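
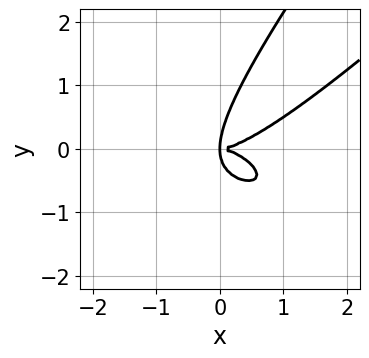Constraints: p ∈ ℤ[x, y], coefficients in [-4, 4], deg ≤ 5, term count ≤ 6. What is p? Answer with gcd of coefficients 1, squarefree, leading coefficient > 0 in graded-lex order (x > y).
First, the degree is 4 — a generic line meets the curve in up to 4 points.
Finally, solving for integer coefficients yields p as stated.

x^4 - 3*x*y^3 + 2*y^4 - 3*x*y^2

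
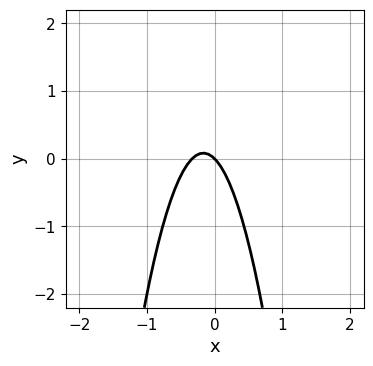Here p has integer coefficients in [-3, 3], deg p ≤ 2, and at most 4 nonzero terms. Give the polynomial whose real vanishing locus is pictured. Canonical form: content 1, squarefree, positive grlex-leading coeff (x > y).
3*x^2 + x + y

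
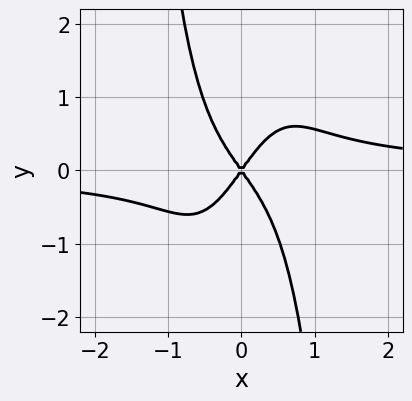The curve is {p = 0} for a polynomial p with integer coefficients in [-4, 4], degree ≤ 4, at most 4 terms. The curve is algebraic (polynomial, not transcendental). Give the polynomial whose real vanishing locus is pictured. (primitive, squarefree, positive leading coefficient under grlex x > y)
(a) deg p = 4. The shape is more complex than any degree-3 curve.
(b) Observable constraints: it crosses the x-axis at the gridline x = 0; it crosses the y-axis at the gridline y = 0.
(c) Matching integer coefficients to the picture gives p.

3*x^3*y - 2*x^2 + y^2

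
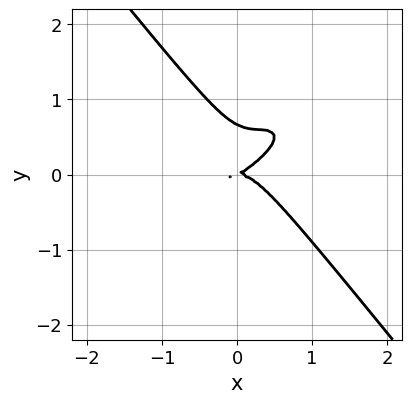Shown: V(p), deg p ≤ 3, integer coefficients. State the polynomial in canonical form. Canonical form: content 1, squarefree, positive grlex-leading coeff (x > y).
2*x^3 - 3*x^2*y + 3*y^3 + x*y - 2*y^2

1. Degree: a generic line meets the curve in up to 3 points, so deg p = 3.
2. From the visible intercepts: it meets the y-axis at y = 0 (among the integer gridlines); it meets the x-axis at x = 0 (among the integer gridlines).
3. Together with the visible shape, these determine p as stated.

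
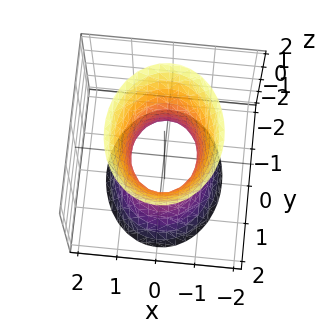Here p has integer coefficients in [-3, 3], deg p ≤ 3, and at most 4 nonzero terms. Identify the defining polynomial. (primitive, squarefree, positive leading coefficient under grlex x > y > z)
First, the degree is 2 — an hourglass — one-sheet hyperboloid; a quadric.
Next, symmetries: it's symmetric under x → −x, forcing even powers of x; the z ↦ −z reflection is a symmetry, so z appears only in even powers; the y ↦ −y reflection is a symmetry, so y appears only in even powers.
Then, from the visible intercepts: it misses every integer gridline on the z-axis; the y-axis gridline crossings are at y ∈ {-1, 1}.
Finally, fitting integer coefficients to these (and the overall shape) gives p.

3*x^2 + 2*y^2 - z^2 - 2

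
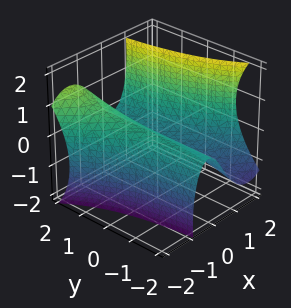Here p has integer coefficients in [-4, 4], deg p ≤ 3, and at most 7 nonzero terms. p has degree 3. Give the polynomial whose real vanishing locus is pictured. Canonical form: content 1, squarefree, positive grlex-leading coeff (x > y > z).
2*x^3 + 2*x^2*y + x*z^2 - 3*x - 3*z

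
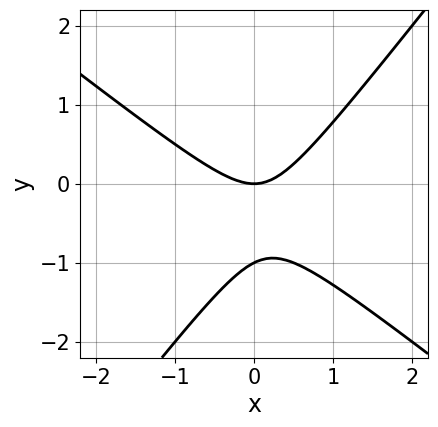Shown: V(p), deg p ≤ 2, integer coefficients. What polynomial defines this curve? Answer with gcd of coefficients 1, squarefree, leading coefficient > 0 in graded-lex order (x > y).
2*x^2 + x*y - 2*y^2 - 2*y

First, the degree is 2 — a generic line meets the curve in up to 2 points.
Then, from the visible intercepts: it meets the x-axis at x = 0 (among the integer gridlines); the y-axis gridline crossings are at y ∈ {-1, 0}.
Finally, these observations pin down the coefficients.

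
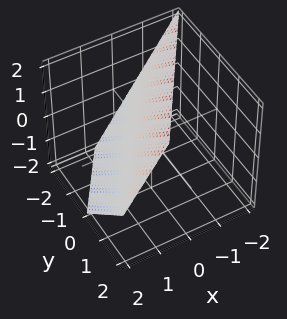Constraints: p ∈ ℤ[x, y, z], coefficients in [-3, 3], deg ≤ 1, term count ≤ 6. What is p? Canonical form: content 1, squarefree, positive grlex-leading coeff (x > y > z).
3*x - 2*y + 2*z - 2

The degree is 1 — the surface is flat (a plane).
Against the integer gridlines: it crosses the z-axis at the gridline z = 1; it meets the y-axis at y = -1 (among the integer gridlines).
Fitting integer coefficients to these (and the overall shape) gives p.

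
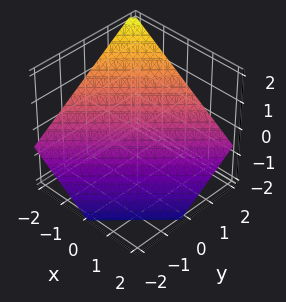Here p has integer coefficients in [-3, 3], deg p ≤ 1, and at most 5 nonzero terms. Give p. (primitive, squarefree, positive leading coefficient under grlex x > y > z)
2*x - 2*y + 3*z + 2

1. Degree: every cross-section is a straight line — this is a plane, so deg p = 1.
2. Against the integer gridlines: one x-axis crossing is at x = -1; it meets the y-axis at y = 1 (among the integer gridlines).
3. Solving for integer coefficients yields p as stated.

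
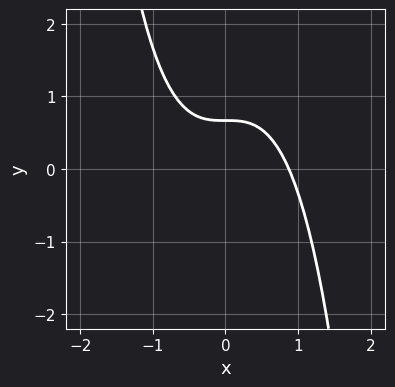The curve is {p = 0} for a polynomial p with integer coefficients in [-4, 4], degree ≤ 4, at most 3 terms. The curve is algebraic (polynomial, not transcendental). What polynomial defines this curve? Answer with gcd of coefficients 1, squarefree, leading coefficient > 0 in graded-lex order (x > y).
1. deg p = 3. The shape is more complex than any degree-2 curve.
2. The integer polynomial consistent with all of this is the stated p.

3*x^3 + 3*y - 2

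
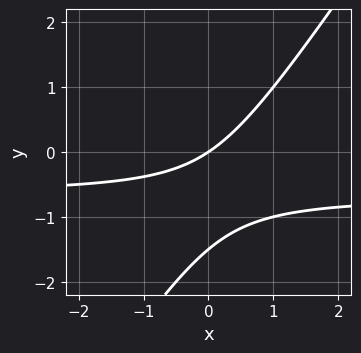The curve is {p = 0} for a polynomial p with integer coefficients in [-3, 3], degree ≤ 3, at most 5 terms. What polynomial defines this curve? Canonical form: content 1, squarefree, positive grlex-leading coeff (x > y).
1. Degree: a generic line meets the curve in up to 2 points, so deg p = 2.
2. Against the integer gridlines: it meets the x-axis at x = 0 (among the integer gridlines); it crosses the y-axis at the gridline y = 0.
3. These observations pin down the coefficients.

3*x*y - 2*y^2 + 2*x - 3*y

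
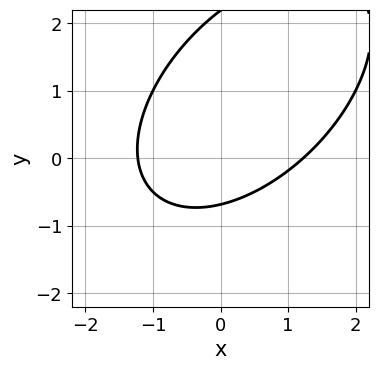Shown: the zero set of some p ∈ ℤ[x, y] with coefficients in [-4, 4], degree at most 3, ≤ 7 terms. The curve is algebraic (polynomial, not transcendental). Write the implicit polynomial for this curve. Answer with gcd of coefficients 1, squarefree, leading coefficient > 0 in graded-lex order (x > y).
The degree is 2 — the shape is more complex than any degree-1 curve.
Matching integer coefficients to the picture gives p.

2*x^2 - 2*x*y + 2*y^2 - 3*y - 3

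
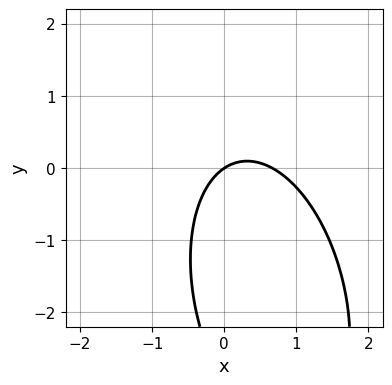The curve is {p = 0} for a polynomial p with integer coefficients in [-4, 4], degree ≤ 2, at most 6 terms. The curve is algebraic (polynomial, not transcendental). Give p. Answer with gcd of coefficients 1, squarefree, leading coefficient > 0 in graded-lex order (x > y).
3*x^2 + x*y + y^2 - 2*x + 3*y

(a) Degree: no degree-1 curve has this shape, so deg p = 2.
(b) Observable constraints: it crosses the x-axis at the gridline x = 0; it crosses the y-axis at the gridline y = 0.
(c) Together with the visible shape, these determine p as stated.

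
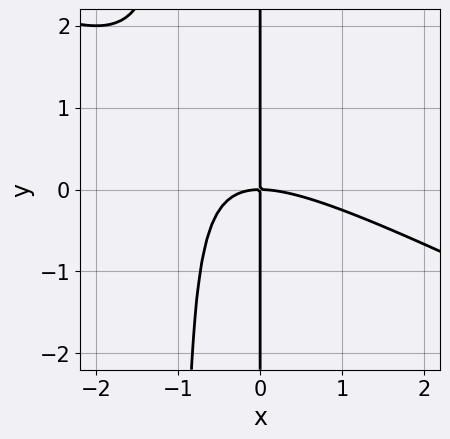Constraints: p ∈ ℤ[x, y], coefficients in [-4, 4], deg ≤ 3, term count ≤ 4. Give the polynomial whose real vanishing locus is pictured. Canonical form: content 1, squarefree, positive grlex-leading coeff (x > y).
The degree is 3 — no degree-2 curve has this shape.
Observable constraints: the visible y-axis segment lies entirely on the curve; it meets the x-axis at x = 0 (among the integer gridlines).
Solving for integer coefficients yields p as stated.

x^3 + 2*x^2*y + 2*x*y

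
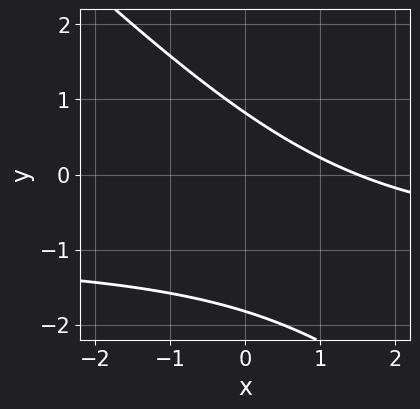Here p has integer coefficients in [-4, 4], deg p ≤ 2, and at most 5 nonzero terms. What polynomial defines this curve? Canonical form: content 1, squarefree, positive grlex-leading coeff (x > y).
2*x*y + 2*y^2 + 2*x + 2*y - 3

(a) deg p = 2.
(b) Matching integer coefficients to the picture gives p.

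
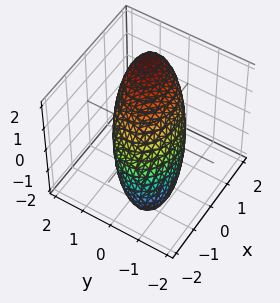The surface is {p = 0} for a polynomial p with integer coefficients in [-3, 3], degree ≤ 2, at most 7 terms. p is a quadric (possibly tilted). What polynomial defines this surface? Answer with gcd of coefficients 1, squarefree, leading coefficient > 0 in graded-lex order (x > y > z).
(a) deg p = 2.
(b) Reading off the gridlines: the z-axis gridline crossings are at z ∈ {-1, 1}; the y-axis gridline crossings are at y ∈ {-1, 1}.
(c) These observations pin down the coefficients.

2*x^2 - 3*x*z + 3*y^2 - 3*y*z + 3*z^2 - 3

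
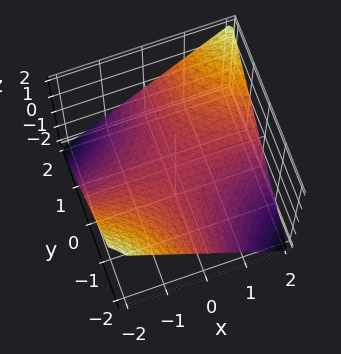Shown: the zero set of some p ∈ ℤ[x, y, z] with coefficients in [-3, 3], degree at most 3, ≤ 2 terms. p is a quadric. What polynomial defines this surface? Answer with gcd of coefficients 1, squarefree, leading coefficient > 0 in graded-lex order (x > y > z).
1. Degree: a saddle surface; a quadric, so deg p = 2.
2. Observable constraints: the visible x-axis segment lies entirely on the surface; it meets the z-axis at z = 0 (among the integer gridlines); the visible y-axis segment lies entirely on the surface.
3. Matching integer coefficients to the picture gives p.

x*y - 2*z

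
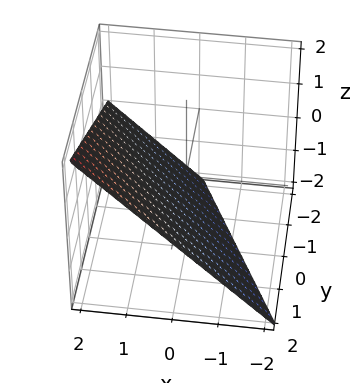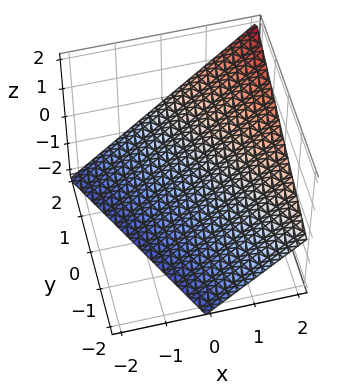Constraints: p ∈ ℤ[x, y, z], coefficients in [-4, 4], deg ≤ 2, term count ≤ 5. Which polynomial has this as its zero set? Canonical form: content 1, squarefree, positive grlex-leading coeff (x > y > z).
2*x + y - 2*z - 2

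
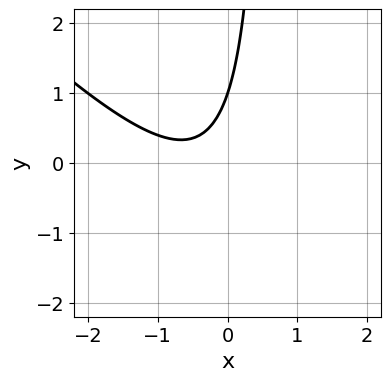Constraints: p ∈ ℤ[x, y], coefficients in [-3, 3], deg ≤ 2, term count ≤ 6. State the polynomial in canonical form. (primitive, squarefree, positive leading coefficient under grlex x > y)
3*x^2 + 3*x*y + 3*x - 2*y + 2

deg p = 2. The shape is more complex than any degree-1 curve.
From the visible intercepts: it crosses the y-axis at the gridline y = 1; it misses every integer gridline on the x-axis.
Putting this together gives p.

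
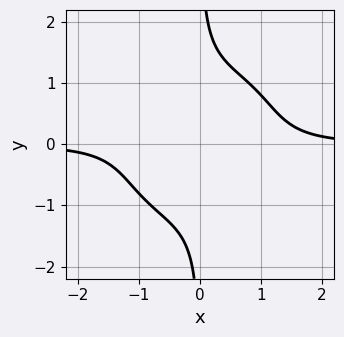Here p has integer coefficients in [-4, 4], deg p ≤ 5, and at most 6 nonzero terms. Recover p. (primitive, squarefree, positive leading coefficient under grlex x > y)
deg p = 4. The shape is more complex than any degree-3 curve.
From the visible intercepts: the curve avoids every integer x-axis point in the box; it misses every integer gridline on the y-axis.
Assembling these constraints gives the stated polynomial.

2*x^3*y - x^2*y^2 + 2*x*y^3 - 2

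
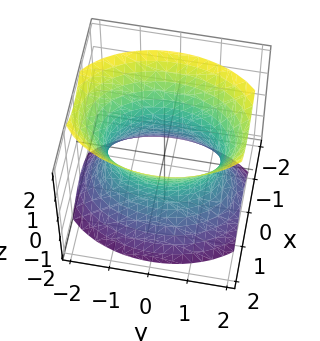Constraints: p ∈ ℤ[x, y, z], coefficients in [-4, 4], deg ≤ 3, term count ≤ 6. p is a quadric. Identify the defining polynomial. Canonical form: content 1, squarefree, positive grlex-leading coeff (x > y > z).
The degree is 2 — one connected sheet with a waist; a quadric.
Symmetries: the y ↦ −y reflection is a symmetry, so y appears only in even powers; the z ↦ −z reflection is a symmetry, so z appears only in even powers; mirror symmetry x ↦ −x ⇒ only even powers of x.
Against the integer gridlines: among the integer gridlines, it crosses the x-axis at x ∈ {-1, 1}; the surface avoids every integer z-axis point in the box.
Matching integer coefficients to the picture gives p.

2*x^2 + y^2 - z^2 - 2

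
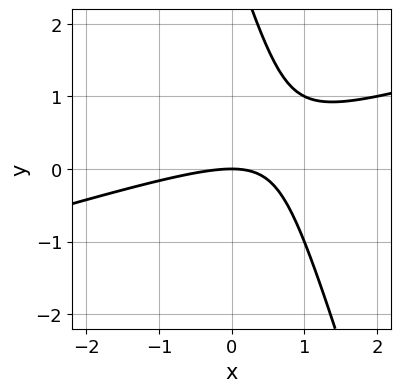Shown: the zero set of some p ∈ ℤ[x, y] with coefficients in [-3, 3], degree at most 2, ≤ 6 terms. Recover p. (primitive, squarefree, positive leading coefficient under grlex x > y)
First, deg p = 2. No degree-1 curve has this shape.
Next, observable constraints: one y-axis crossing is at y = 0; one x-axis crossing is at x = 0.
Finally, matching integer coefficients to the picture gives p.

x^2 - 3*x*y - y^2 + 3*y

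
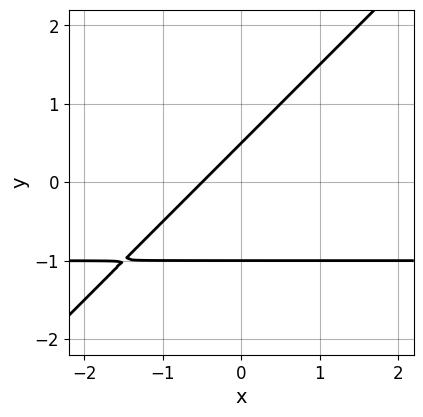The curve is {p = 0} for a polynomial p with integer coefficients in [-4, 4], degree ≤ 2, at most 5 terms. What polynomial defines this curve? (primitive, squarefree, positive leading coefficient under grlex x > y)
2*x*y - 2*y^2 + 2*x - y + 1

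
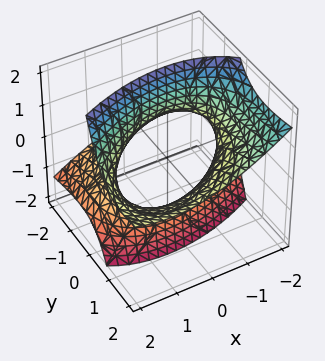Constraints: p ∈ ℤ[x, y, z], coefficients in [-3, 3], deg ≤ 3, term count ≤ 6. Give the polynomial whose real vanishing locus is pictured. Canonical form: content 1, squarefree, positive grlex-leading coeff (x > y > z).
Degree: no degree-1 surface has this shape, so deg p = 2.
From the axis intercepts and sections: no z-intercept at any integer in the box.
Solving for integer coefficients yields p as stated.

x^2 - x*y + y^2 - 3*y*z - z^2 - 2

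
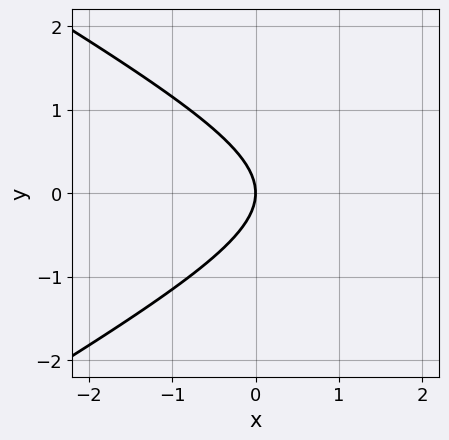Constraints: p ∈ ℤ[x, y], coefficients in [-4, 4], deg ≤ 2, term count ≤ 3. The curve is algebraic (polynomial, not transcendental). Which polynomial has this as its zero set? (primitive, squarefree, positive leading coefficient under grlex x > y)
x^2 - 3*y^2 - 3*x

First, degree: a generic line meets the curve in up to 2 points, so deg p = 2.
Next, symmetries: the y ↦ −y reflection is a symmetry, so y appears only in even powers.
Then, reading off the gridlines: it crosses the y-axis at the gridline y = 0; it meets the x-axis at x = 0 (among the integer gridlines).
Finally, together with the visible shape, these determine p as stated.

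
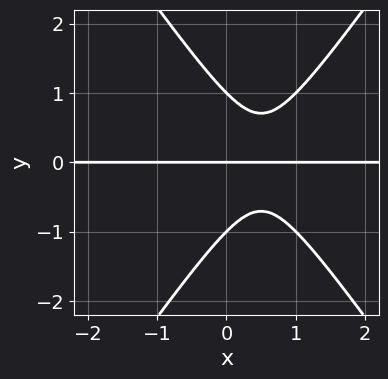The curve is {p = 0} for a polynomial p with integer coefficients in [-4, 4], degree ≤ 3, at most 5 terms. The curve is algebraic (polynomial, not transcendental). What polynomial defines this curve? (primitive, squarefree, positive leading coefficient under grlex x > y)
2*x^2*y - y^3 - 2*x*y + y

Degree: no degree-2 curve has this shape, so deg p = 3.
Against the integer gridlines: the visible x-axis segment lies entirely on the curve; among the integer gridlines, it crosses the y-axis at y ∈ {-1, 0, 1}.
Matching integer coefficients to the picture gives p.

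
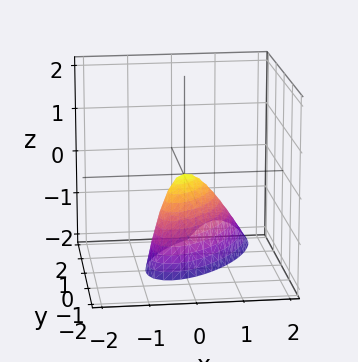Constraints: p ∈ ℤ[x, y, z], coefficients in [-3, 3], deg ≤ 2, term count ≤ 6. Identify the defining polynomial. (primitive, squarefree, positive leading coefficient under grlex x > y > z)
3*x^2 - 3*x*y + 2*y^2 + y*z + z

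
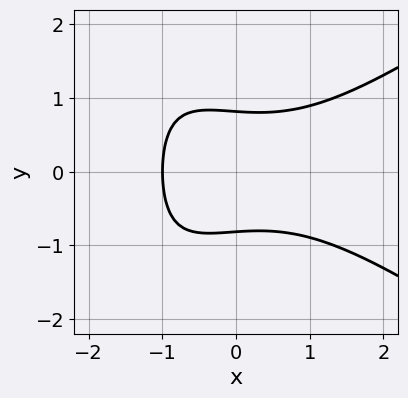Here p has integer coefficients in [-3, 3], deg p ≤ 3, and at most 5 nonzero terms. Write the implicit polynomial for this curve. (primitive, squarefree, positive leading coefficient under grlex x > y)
x^3 - 2*x*y^2 - 3*y^2 + x + 2

deg p = 3. The shape is more complex than any degree-2 curve.
Symmetries: it's symmetric under y → −y, forcing even powers of y.
From the visible intercepts: one x-axis crossing is at x = -1.
The integer polynomial consistent with all of this is the stated p.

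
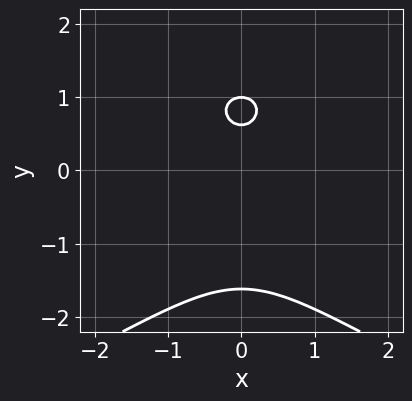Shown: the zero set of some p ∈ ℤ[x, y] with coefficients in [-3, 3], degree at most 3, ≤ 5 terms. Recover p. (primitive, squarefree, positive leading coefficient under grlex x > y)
y^3 + 2*x^2 - 2*y + 1

(a) The degree is 3 — a generic line meets the curve in up to 3 points.
(b) Symmetries: it's symmetric under x → −x, forcing even powers of x.
(c) Checking where it meets the axes: the curve avoids every integer x-axis point in the box; one y-axis crossing is at y = 1.
(d) Assembling these constraints gives the stated polynomial.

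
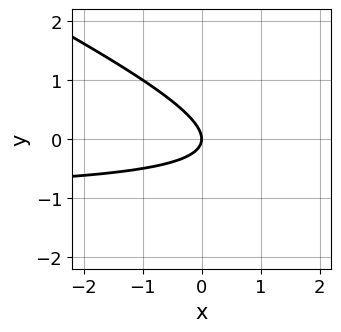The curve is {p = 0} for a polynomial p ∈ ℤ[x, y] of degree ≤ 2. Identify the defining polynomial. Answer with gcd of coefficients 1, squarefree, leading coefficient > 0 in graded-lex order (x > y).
x*y + 2*y^2 + x

(a) The degree is 2 — a generic line meets the curve in up to 2 points.
(b) Checking where it meets the axes: it meets the x-axis at x = 0 (among the integer gridlines); it meets the y-axis at y = 0 (among the integer gridlines).
(c) The integer polynomial consistent with all of this is the stated p.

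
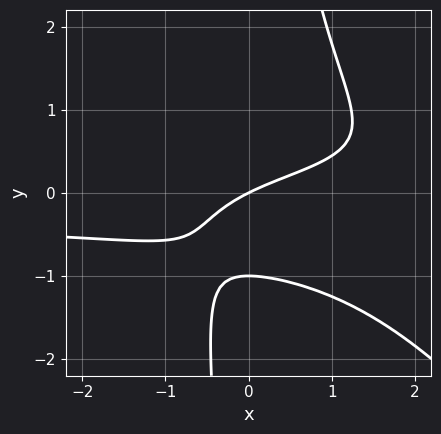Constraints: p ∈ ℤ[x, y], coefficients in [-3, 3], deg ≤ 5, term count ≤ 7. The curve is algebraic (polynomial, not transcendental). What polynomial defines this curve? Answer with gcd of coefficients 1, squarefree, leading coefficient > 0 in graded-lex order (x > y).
x^2*y^2 + x*y^3 - 2*y^2 + x - 2*y

(a) The degree is 4 — a generic line meets the curve in up to 4 points.
(b) From the axis intercepts and sections: among the integer gridlines, it crosses the y-axis at y ∈ {-1, 0}; one x-axis crossing is at x = 0.
(c) Putting this together gives p.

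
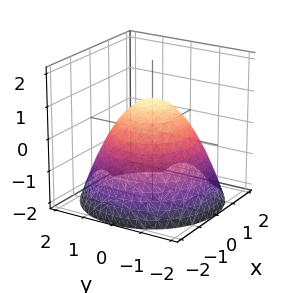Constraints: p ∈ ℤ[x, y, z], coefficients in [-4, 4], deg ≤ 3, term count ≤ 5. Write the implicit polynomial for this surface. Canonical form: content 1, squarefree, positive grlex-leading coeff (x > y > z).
Degree: a generic line meets the surface in up to 2 points, so deg p = 2.
Symmetries: rotational symmetry about the z-axis ⇒ p depends on x, y only through x² + y².
Checking where it meets the axes: one z-axis crossing is at z = 1; a circular section at z = 0 has radius between 1 and 2.
Matching integer coefficients to the picture gives p.

2*x^2 + 2*y^2 + 3*z - 3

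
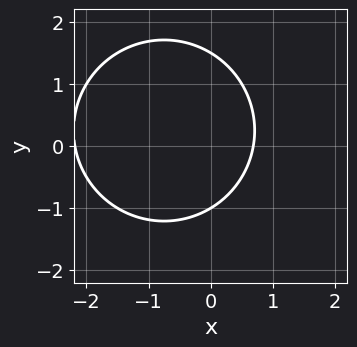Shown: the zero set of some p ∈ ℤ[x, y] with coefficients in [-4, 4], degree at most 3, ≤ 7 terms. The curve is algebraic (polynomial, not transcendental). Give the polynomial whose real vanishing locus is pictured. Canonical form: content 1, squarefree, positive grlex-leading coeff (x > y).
1. The degree is 2 — a generic line meets the curve in up to 2 points.
2. Against the integer gridlines: it crosses the y-axis at the gridline y = -1.
3. Fitting integer coefficients to these (and the overall shape) gives p.

2*x^2 + 2*y^2 + 3*x - y - 3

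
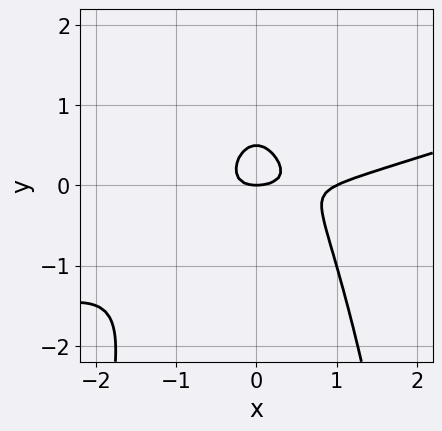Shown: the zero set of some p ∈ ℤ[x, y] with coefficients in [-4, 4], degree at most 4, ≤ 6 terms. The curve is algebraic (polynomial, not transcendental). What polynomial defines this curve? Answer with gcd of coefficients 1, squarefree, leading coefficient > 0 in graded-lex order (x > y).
x^3 - 3*x^2*y - x^2 - 2*y^2 + y

deg p = 3. A generic line meets the curve in up to 3 points.
From the visible intercepts: the x-axis gridline crossings are at x ∈ {0, 1}; it crosses the y-axis at the gridline y = 0.
These observations pin down the coefficients.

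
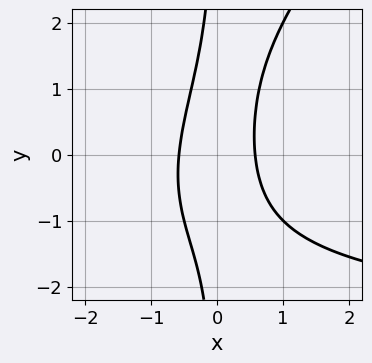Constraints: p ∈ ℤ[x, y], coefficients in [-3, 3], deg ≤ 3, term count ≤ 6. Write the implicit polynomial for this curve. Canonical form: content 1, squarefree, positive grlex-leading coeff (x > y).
Degree: no degree-2 curve has this shape, so deg p = 3.
Against the integer gridlines: no y-intercept at any integer in the box.
The integer polynomial consistent with all of this is the stated p.

x^2*y - x*y^2 + 3*x^2 - 1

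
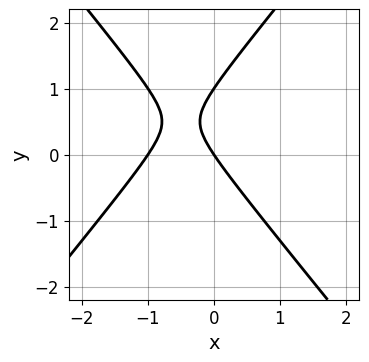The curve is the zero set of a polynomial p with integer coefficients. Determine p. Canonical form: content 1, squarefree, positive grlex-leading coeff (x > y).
3*x^2 - 2*y^2 + 3*x + 2*y

deg p = 2.
Observable constraints: among the integer gridlines, it crosses the x-axis at x ∈ {-1, 0}; the y-axis gridline crossings are at y ∈ {0, 1}.
Together with the visible shape, these determine p as stated.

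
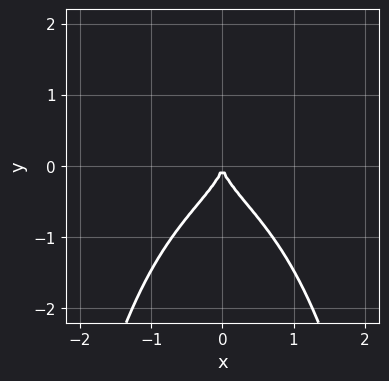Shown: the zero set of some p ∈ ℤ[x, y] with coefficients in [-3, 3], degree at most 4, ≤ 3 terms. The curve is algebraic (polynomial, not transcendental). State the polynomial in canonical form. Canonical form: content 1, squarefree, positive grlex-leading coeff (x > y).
First, degree: no degree-3 curve has this shape, so deg p = 4.
Next, symmetries: the x ↦ −x reflection is a symmetry, so x appears only in even powers.
Next, against the integer gridlines: one x-axis crossing is at x = 0; it meets the y-axis at y = 0 (among the integer gridlines).
Finally, matching integer coefficients to the picture gives p.

x^2*y^2 + y^3 + x^2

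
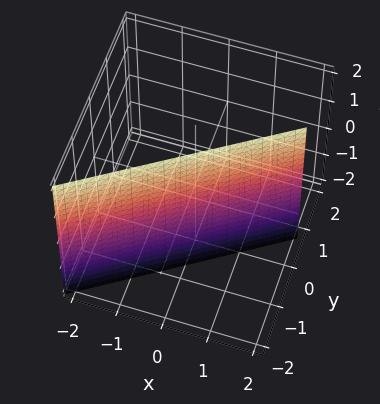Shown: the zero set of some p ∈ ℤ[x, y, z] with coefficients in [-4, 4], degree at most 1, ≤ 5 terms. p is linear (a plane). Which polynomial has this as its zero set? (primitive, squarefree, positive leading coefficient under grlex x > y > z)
2*x - 3*y - 2

First, the degree is 1 — the surface is flat (a plane).
Next, from the visible intercepts: one x-axis crossing is at x = 1; it misses every integer gridline on the z-axis.
Finally, putting this together gives p.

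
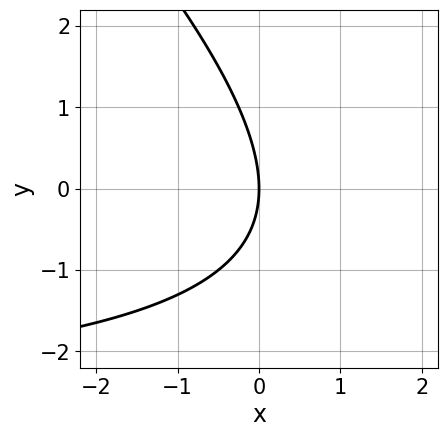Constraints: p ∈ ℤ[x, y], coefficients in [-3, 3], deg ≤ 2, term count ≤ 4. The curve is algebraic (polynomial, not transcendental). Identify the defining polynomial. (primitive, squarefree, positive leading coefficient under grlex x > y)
x*y + y^2 + 3*x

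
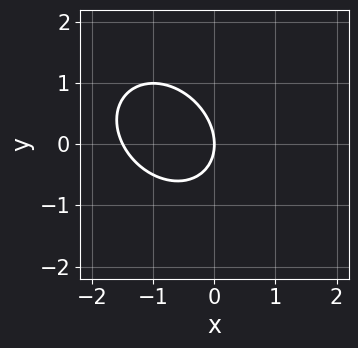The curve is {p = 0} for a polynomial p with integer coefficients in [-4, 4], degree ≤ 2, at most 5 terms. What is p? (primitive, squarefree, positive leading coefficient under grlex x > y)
1. The degree is 2 — no degree-1 curve has this shape.
2. Checking where it meets the axes: it meets the x-axis at x = 0 (among the integer gridlines); it meets the y-axis at y = 0 (among the integer gridlines).
3. The integer polynomial consistent with all of this is the stated p.

2*x^2 + x*y + 2*y^2 + 3*x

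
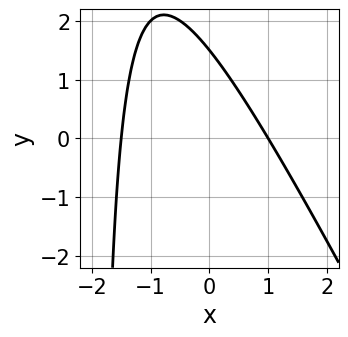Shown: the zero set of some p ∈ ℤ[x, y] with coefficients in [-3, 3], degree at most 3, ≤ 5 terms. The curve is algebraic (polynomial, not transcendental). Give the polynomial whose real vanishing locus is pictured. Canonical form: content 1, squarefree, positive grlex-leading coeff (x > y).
2*x^2 + x*y + x + 2*y - 3

The degree is 2 — the shape is more complex than any degree-1 curve.
Checking where it meets the axes: it meets the x-axis at x = 1 (among the integer gridlines).
Matching integer coefficients to the picture gives p.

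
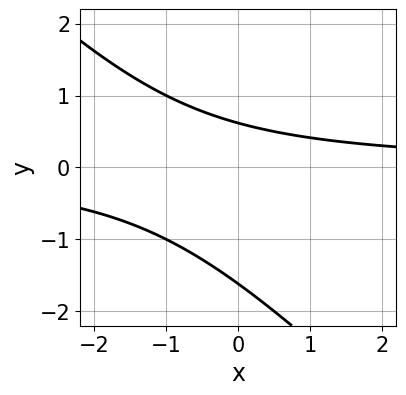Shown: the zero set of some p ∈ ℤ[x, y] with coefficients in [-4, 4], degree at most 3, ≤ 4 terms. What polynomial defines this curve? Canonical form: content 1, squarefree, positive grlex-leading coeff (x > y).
x*y + y^2 + y - 1

1. The degree is 2 — no degree-1 curve has this shape.
2. Observable constraints: no x-intercept at any integer in the box.
3. Matching integer coefficients to the picture gives p.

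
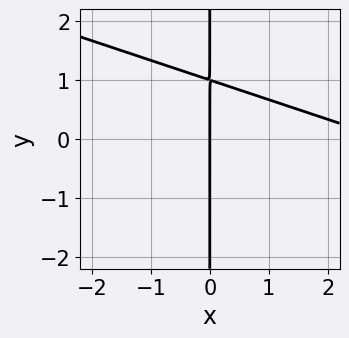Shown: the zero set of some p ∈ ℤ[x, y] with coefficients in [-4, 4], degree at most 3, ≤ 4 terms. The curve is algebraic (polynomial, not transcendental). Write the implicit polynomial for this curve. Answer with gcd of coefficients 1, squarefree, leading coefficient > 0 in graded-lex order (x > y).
x^2 + 3*x*y - 3*x

(a) deg p = 2.
(b) Observable constraints: the visible y-axis segment lies entirely on the curve; it crosses the x-axis at the gridline x = 0.
(c) Fitting integer coefficients to these (and the overall shape) gives p.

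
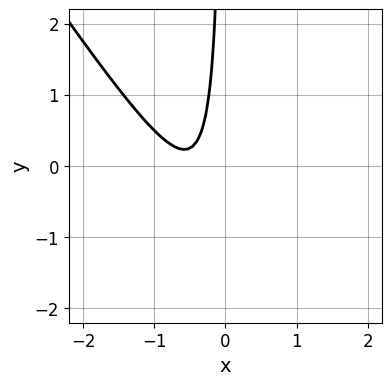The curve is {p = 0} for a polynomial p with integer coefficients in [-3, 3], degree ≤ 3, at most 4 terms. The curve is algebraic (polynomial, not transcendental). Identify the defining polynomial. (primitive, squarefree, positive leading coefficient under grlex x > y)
First, deg p = 2. A generic line meets the curve in up to 2 points.
Next, reading off the gridlines: it misses every integer gridline on the y-axis; the curve avoids every integer x-axis point in the box.
Finally, the integer polynomial consistent with all of this is the stated p.

3*x^2 + 2*x*y + 3*x + 1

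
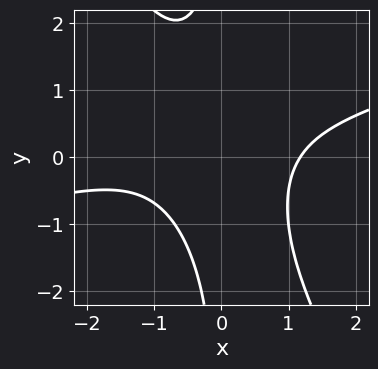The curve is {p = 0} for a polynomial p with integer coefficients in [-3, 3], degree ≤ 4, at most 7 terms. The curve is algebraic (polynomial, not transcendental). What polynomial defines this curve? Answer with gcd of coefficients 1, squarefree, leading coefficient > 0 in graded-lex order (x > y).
Degree: no degree-2 curve has this shape, so deg p = 3.
From the visible intercepts: the curve avoids every integer y-axis point in the box.
Matching integer coefficients to the picture gives p.

x^3 - 3*x^2*y - 2*x*y^2 + x^2 - 3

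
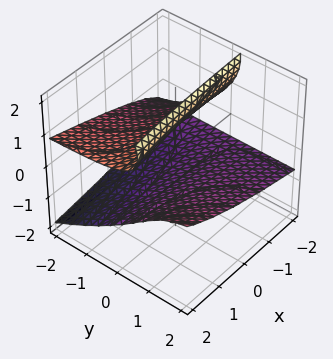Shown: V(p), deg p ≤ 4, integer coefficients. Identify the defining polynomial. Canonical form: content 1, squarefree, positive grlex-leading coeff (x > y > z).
z^3 - x*y + 3*y*z - 3*z^2 + 2

1. deg p = 3.
2. Checking where it meets the axes: the surface avoids every integer x-axis point in the box; the surface avoids every integer y-axis point in the box; it crosses the z-axis at the gridline z = 1.
3. The integer polynomial consistent with all of this is the stated p.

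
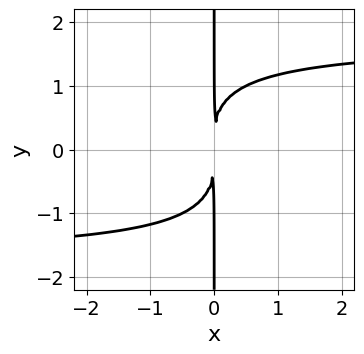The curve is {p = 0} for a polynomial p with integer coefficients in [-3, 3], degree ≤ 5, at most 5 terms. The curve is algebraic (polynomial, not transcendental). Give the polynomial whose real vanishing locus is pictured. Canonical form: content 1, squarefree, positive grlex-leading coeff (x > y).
First, deg p = 4.
Then, against the integer gridlines: every point of the y-axis in the box is on the curve.
Finally, assembling these constraints gives the stated polynomial.

x^2*y^2 + x*y^3 - 3*x^2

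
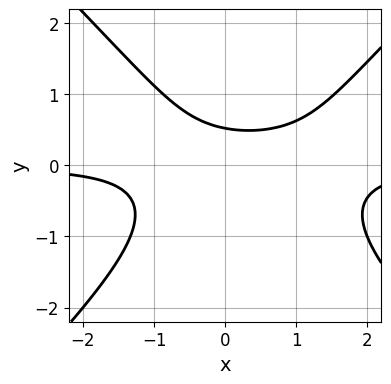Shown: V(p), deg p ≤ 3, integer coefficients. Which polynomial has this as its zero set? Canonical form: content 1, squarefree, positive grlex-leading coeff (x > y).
3*x^2*y - 3*y^3 - 2*x*y - 3*y + 2

1. Degree: no degree-2 curve has this shape, so deg p = 3.
2. Reading off the gridlines: the curve avoids every integer x-axis point in the box.
3. Solving for integer coefficients yields p as stated.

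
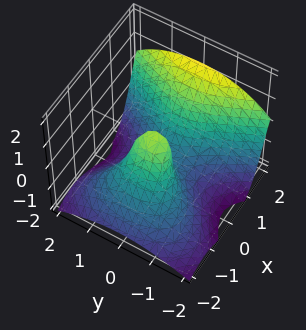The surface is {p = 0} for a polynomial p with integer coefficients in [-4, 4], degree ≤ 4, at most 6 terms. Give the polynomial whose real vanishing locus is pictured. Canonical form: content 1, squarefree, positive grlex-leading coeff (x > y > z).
3*x^3 - 3*x^2*z - z^3 - 3*y^2 - 3*x

1. The degree is 3 — no degree-2 surface has this shape.
2. Observable constraints: one z-axis crossing is at z = 0; among the integer gridlines, it crosses the x-axis at x ∈ {-1, 0, 1}.
3. Together with the visible shape, these determine p as stated.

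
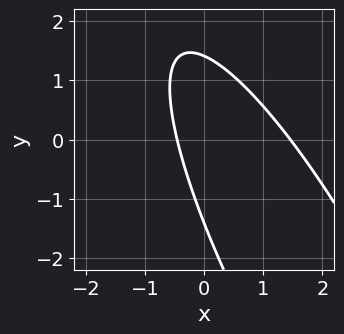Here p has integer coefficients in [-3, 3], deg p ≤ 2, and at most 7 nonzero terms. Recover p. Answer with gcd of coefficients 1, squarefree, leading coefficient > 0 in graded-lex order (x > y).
1. deg p = 2.
2. Putting this together gives p.

3*x^2 + 3*x*y + y^2 - 3*x - 2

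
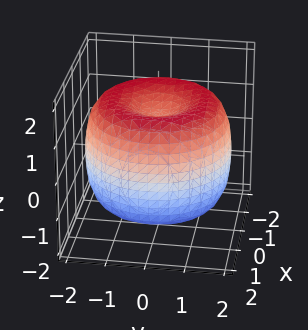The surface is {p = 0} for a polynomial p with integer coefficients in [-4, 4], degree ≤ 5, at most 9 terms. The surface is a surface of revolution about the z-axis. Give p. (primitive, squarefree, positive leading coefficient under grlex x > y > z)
(a) deg p = 4. A generic line meets the surface in up to 4 points.
(b) Symmetry: every cross-section ⟂ z is a circle, so x, y appear only via x² + y².
(c) From the visible intercepts: a circular section at z = -1 has radius between 1 and 2; among the integer gridlines, it crosses the z-axis at z ∈ {-1, 1}.
(d) Solving for integer coefficients yields p as stated.

x^4 + 2*x^2*y^2 + y^4 - 3*x^2 - 3*y^2 + 2*z^2 - 2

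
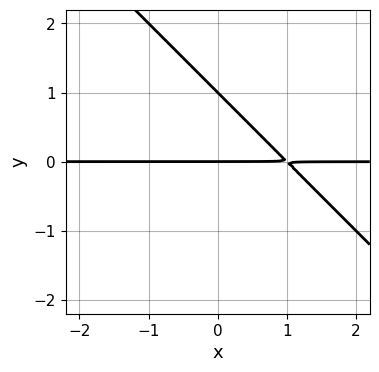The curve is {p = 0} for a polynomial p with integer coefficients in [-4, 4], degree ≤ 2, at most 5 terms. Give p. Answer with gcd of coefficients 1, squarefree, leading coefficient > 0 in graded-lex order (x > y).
x*y + y^2 - y

1. Degree: no degree-1 curve has this shape, so deg p = 2.
2. Reading off the gridlines: the y-axis gridline crossings are at y ∈ {0, 1}; the visible x-axis segment lies entirely on the curve.
3. Matching integer coefficients to the picture gives p.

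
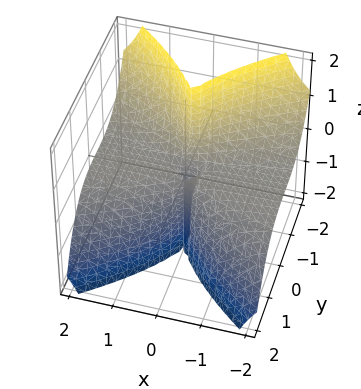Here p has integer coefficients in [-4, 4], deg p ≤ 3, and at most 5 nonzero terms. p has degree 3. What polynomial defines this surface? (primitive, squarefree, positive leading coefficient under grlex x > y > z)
1. deg p = 3.
2. Observable constraints: the visible z-axis segment lies entirely on the surface; every point of the x-axis in the box is on the surface.
3. Matching integer coefficients to the picture gives p.

3*x^2*z + 2*y^3 + y^2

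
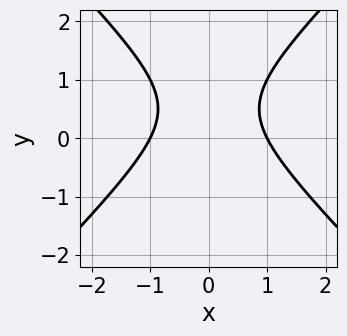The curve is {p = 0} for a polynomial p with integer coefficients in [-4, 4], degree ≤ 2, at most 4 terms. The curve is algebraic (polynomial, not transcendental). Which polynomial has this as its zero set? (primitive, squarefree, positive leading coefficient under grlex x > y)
x^2 - y^2 + y - 1

First, deg p = 2. A generic line meets the curve in up to 2 points.
Next, symmetries: it's symmetric under x → −x, forcing even powers of x.
Then, against the integer gridlines: it misses every integer gridline on the y-axis; the x-axis gridline crossings are at x ∈ {-1, 1}.
Finally, fitting integer coefficients to these (and the overall shape) gives p.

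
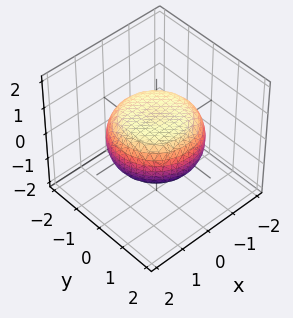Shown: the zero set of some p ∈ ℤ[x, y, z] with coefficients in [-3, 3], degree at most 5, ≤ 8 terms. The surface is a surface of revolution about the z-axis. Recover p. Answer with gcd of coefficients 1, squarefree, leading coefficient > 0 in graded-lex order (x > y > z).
First, deg p = 4. No degree-3 surface has this shape.
Then, symmetries: every cross-section ⟂ z is a circle, so x, y appear only via x² + y².
Next, reading off the gridlines: a circular section at z = 0 has radius between 1 and 2.
Finally, the integer polynomial consistent with all of this is the stated p.

x^4 + 2*x^2*y^2 + y^4 - x^2 - y^2 + 3*z^2 - 2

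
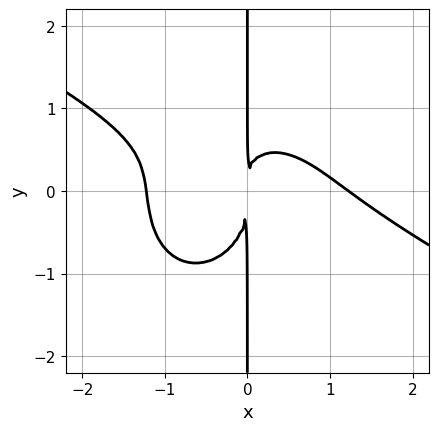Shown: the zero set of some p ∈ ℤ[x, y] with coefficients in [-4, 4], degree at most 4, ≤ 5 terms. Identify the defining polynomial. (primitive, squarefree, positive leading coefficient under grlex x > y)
(a) deg p = 4.
(b) Checking where it meets the axes: every point of the y-axis in the box is on the curve.
(c) Putting this together gives p.

2*x^4 + 3*x^3*y + 3*x*y^3 + 3*x^2*y - 3*x^2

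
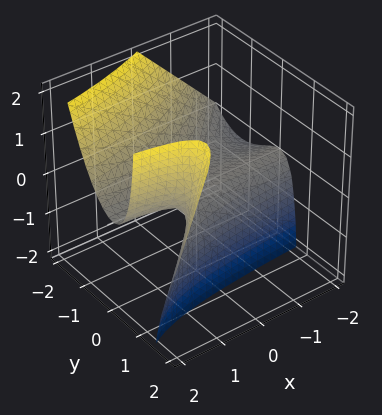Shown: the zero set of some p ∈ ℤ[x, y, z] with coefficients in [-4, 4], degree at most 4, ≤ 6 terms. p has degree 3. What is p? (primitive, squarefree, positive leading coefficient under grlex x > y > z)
(a) The degree is 3 — no degree-2 surface has this shape.
(b) From the axis intercepts and sections: one z-axis crossing is at z = 0; every point of the x-axis in the box is on the surface; one y-axis crossing is at y = 0.
(c) The integer polynomial consistent with all of this is the stated p.

2*x*y^2 - 2*y^3 + 3*y*z - 3*z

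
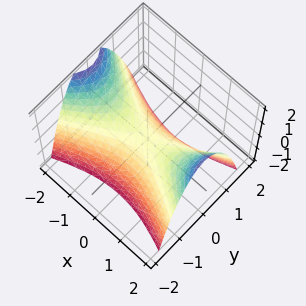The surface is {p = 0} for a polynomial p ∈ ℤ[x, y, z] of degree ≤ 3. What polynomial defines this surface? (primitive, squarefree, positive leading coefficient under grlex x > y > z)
First, deg p = 2. A saddle surface; a quadric.
Then, symmetries: it's symmetric under x → −x, forcing even powers of x; the y ↦ −y reflection is a symmetry, so y appears only in even powers.
Then, checking where it meets the axes: it crosses the z-axis at the gridline z = 0; it crosses the x-axis at the gridline x = 0.
Finally, fitting integer coefficients to these (and the overall shape) gives p.

x^2 - 3*y^2 - 2*z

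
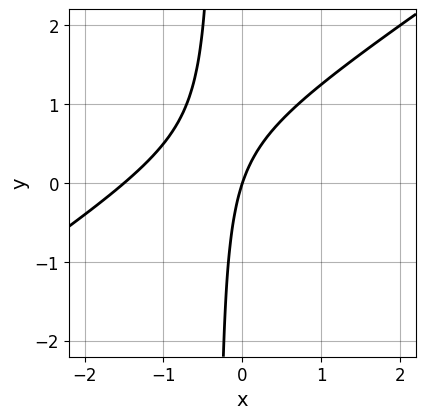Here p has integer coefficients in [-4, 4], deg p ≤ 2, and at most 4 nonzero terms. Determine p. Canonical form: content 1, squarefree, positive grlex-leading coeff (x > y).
2*x^2 - 3*x*y + 3*x - y

(a) Degree: no degree-1 curve has this shape, so deg p = 2.
(b) Checking where it meets the axes: it meets the y-axis at y = 0 (among the integer gridlines); one x-axis crossing is at x = 0.
(c) Assembling these constraints gives the stated polynomial.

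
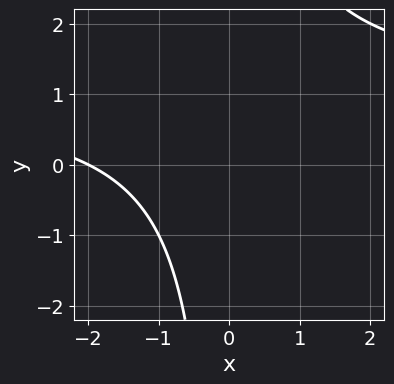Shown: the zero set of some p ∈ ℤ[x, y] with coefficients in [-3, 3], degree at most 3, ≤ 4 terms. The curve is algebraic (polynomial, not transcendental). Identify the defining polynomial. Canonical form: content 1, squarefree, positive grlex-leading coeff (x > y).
x*y - x - 2

1. The degree is 2 — a generic line meets the curve in up to 2 points.
2. From the axis intercepts and sections: the curve avoids every integer y-axis point in the box; one x-axis crossing is at x = -2.
3. Assembling these constraints gives the stated polynomial.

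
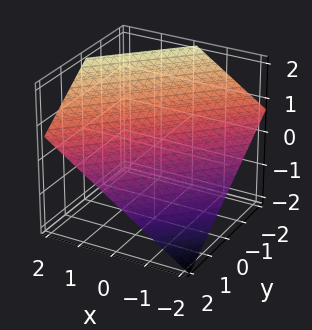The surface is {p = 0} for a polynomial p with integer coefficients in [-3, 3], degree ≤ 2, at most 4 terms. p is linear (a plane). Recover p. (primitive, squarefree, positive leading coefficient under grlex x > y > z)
2*x - 2*y - 3*z + 2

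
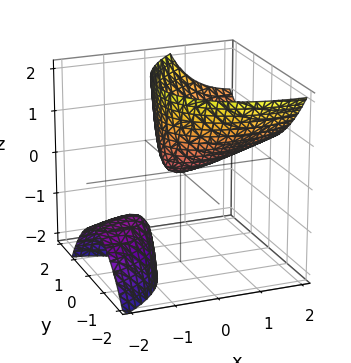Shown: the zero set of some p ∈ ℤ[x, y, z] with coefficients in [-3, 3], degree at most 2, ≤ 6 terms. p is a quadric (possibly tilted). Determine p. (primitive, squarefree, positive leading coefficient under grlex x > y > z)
x^2 - x*y - 3*x*z + 2*y^2 - 2*z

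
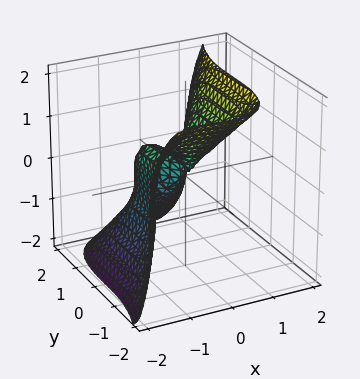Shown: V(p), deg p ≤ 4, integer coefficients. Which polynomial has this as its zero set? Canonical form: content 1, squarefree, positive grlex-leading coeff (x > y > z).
First, degree: the shape is more complex than any degree-2 surface, so deg p = 3.
Then, against the integer gridlines: among the integer gridlines, it crosses the x-axis at x ∈ {-1, 0}; one y-axis crossing is at y = 0; it crosses the z-axis at the gridline z = 0.
Finally, together with the visible shape, these determine p as stated.

3*x^3 - y^3 - z^3 + 3*x^2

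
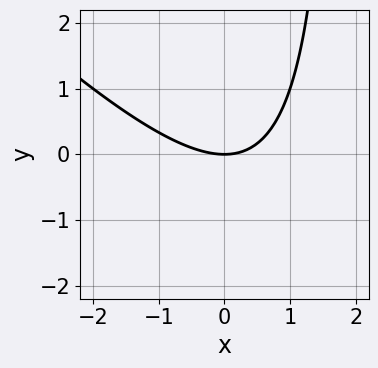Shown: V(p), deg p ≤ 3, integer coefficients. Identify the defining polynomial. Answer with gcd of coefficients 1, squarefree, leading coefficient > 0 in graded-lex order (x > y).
First, deg p = 2. No degree-1 curve has this shape.
Then, from the visible intercepts: it crosses the x-axis at the gridline x = 0; it crosses the y-axis at the gridline y = 0.
Finally, matching integer coefficients to the picture gives p.

x^2 + x*y - 2*y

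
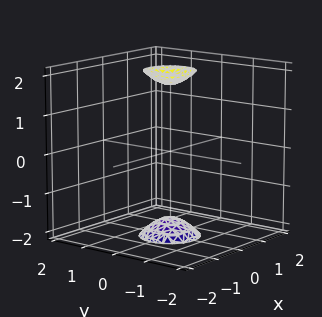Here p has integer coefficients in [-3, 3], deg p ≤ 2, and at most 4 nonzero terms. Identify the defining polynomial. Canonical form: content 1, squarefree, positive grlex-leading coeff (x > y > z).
(a) There are 2 components. Treating them together as one polynomial.
(b) Degree: two sheets facing apart; a quadric, so deg p = 2.
(c) Symmetries: every cross-section ⟂ z is a circle, so x, y appear only via x² + y²; mirror symmetry z ↦ −z ⇒ only even powers of z.
(d) From the axis intercepts and sections: no x-intercept at any integer in the box; it misses every integer gridline on the y-axis; a circular section at z = -2 has radius between 0 and 1.
(e) Assembling these constraints gives the stated polynomial.

3*x^2 + 3*y^2 - z^2 + 3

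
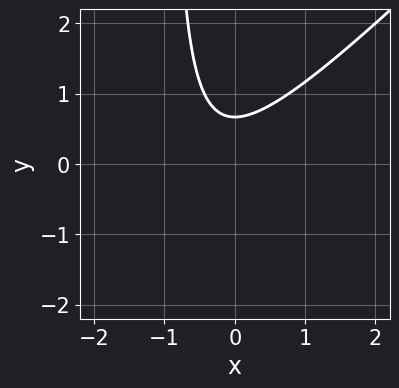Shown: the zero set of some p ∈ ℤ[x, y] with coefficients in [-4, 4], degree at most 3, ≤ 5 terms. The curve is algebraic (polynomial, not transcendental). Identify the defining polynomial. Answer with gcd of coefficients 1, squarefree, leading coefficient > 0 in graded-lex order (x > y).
3*x^2 - 3*x*y + 2*x - 3*y + 2

The degree is 2 — the shape is more complex than any degree-1 curve.
Against the integer gridlines: the curve avoids every integer x-axis point in the box.
Assembling these constraints gives the stated polynomial.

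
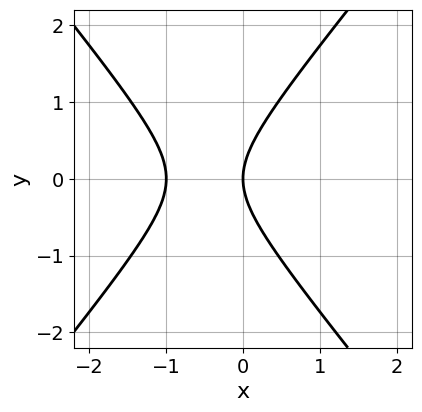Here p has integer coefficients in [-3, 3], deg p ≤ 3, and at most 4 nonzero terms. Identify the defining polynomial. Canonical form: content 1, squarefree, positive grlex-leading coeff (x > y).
3*x^2 - 2*y^2 + 3*x

(a) Degree: a generic line meets the curve in up to 2 points, so deg p = 2.
(b) Symmetries: mirror symmetry y ↦ −y ⇒ only even powers of y.
(c) Reading off the gridlines: among the integer gridlines, it crosses the x-axis at x ∈ {-1, 0}; it crosses the y-axis at the gridline y = 0.
(d) These observations pin down the coefficients.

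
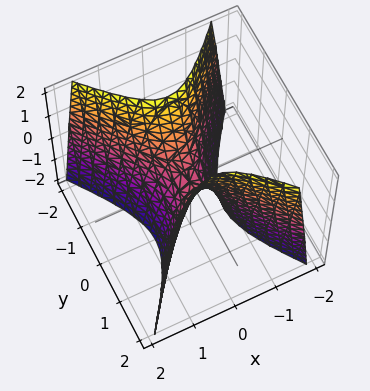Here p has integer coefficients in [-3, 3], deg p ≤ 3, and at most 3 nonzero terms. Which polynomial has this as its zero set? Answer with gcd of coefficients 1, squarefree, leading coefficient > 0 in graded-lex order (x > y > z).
Degree: a saddle surface; a quadric, so deg p = 2.
Symmetries: mirror symmetry y ↦ −y ⇒ only even powers of y; mirror symmetry x ↦ −x ⇒ only even powers of x.
Against the integer gridlines: one z-axis crossing is at z = 0; it crosses the y-axis at the gridline y = 0; it crosses the x-axis at the gridline x = 0.
Matching integer coefficients to the picture gives p.

3*x^2 - 2*y^2 + z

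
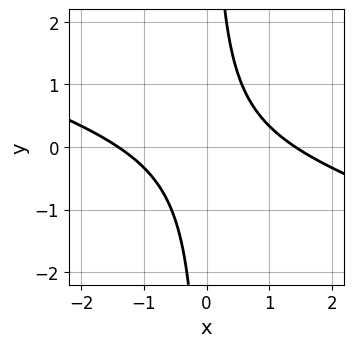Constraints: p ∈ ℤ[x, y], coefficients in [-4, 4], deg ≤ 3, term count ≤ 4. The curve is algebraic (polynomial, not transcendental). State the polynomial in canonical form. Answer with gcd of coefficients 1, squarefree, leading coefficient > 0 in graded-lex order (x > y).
deg p = 2. A generic line meets the curve in up to 2 points.
Checking where it meets the axes: the curve avoids every integer y-axis point in the box.
These observations pin down the coefficients.

x^2 + 3*x*y - 2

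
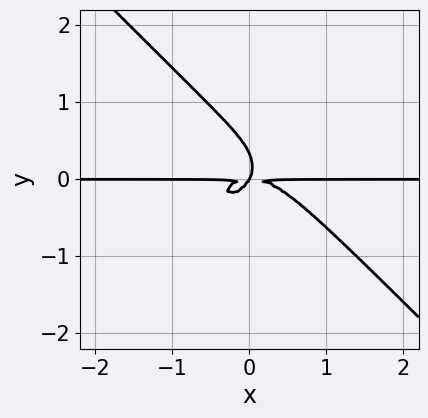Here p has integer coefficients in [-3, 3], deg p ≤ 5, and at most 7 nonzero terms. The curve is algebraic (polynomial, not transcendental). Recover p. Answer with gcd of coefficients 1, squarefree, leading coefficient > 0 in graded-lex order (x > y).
2*x^3*y + x*y^3 + 3*y^4 + 2*x*y^2 - y^3

Degree: no degree-3 curve has this shape, so deg p = 4.
Checking where it meets the axes: the visible x-axis segment lies entirely on the curve; it meets the y-axis at y = 0 (among the integer gridlines).
Fitting integer coefficients to these (and the overall shape) gives p.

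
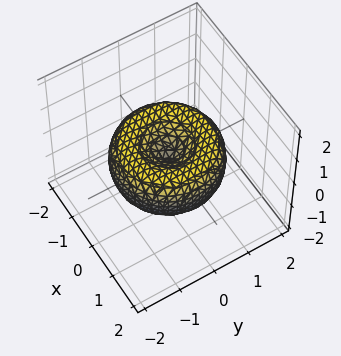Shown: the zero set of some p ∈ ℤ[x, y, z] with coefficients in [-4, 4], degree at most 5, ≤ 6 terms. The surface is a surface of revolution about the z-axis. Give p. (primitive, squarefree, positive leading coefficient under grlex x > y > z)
x^4 + 2*x^2*y^2 + y^4 - 2*x^2 - 2*y^2 + 2*z^2

(a) deg p = 4.
(b) Symmetry: the surface is invariant under rotation about z: p = q(x² + y², z).
(c) Observable constraints: it meets the y-axis at y = 0 (among the integer gridlines); one x-axis crossing is at x = 0; one z-axis crossing is at z = 0.
(d) Matching integer coefficients to the picture gives p.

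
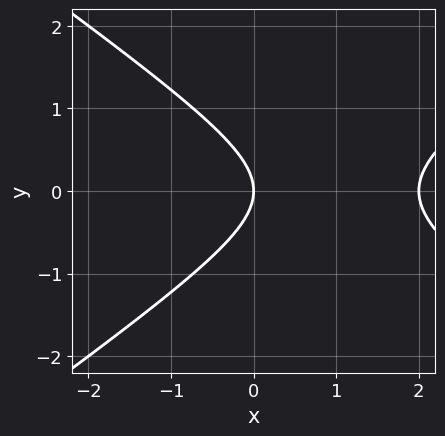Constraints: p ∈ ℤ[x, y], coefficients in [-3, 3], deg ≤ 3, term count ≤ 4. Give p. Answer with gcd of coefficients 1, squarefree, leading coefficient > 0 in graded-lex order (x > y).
x^2 - 2*y^2 - 2*x

Degree: no degree-1 curve has this shape, so deg p = 2.
Symmetries: mirror symmetry y ↦ −y ⇒ only even powers of y.
Reading off the gridlines: among the integer gridlines, it crosses the x-axis at x ∈ {0, 2}; it meets the y-axis at y = 0 (among the integer gridlines).
The integer polynomial consistent with all of this is the stated p.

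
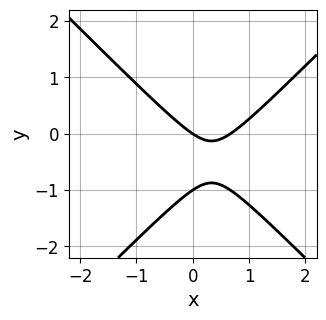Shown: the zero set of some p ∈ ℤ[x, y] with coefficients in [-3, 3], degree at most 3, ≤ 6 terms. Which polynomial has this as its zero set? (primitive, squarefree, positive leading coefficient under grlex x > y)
(a) The degree is 2 — a generic line meets the curve in up to 2 points.
(b) Reading off the gridlines: among the integer gridlines, it crosses the y-axis at y ∈ {-1, 0}; it meets the x-axis at x = 0 (among the integer gridlines).
(c) Matching integer coefficients to the picture gives p.

3*x^2 - 3*y^2 - 2*x - 3*y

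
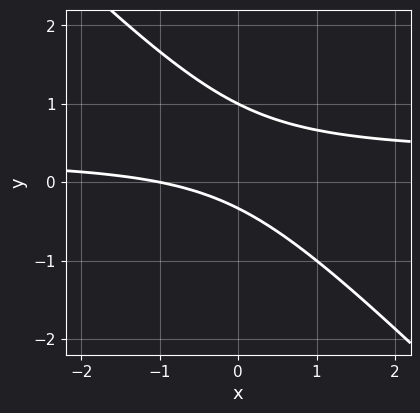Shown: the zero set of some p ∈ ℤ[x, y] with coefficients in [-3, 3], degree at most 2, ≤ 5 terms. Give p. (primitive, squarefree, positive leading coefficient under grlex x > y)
3*x*y + 3*y^2 - x - 2*y - 1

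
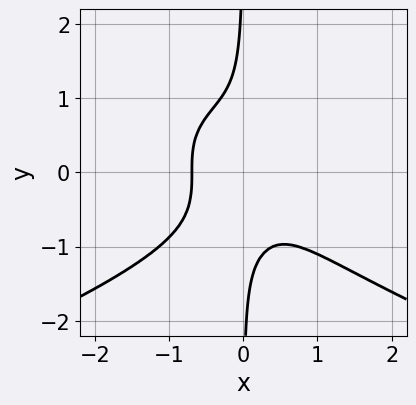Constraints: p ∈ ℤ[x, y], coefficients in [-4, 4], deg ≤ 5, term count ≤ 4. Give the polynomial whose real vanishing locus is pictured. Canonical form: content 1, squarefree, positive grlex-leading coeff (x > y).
1. The degree is 4 — no degree-3 curve has this shape.
2. Reading off the gridlines: no y-intercept at any integer in the box.
3. These observations pin down the coefficients.

3*x*y^3 + 3*x^3 + 1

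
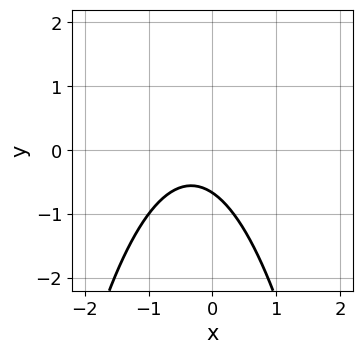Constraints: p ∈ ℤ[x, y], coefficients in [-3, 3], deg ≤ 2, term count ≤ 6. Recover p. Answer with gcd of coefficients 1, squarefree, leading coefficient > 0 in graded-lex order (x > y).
3*x^2 + 2*x + 3*y + 2

Degree: the shape is more complex than any degree-1 curve, so deg p = 2.
From the axis intercepts and sections: it misses every integer gridline on the x-axis.
These observations pin down the coefficients.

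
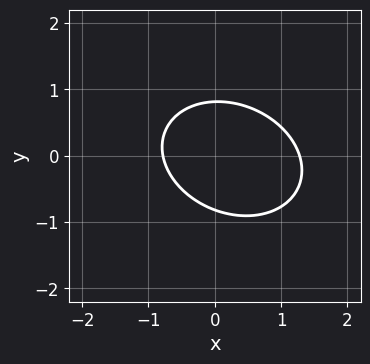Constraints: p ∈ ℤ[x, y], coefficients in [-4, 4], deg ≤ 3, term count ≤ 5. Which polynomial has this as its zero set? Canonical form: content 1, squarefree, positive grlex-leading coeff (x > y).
2*x^2 + x*y + 3*y^2 - x - 2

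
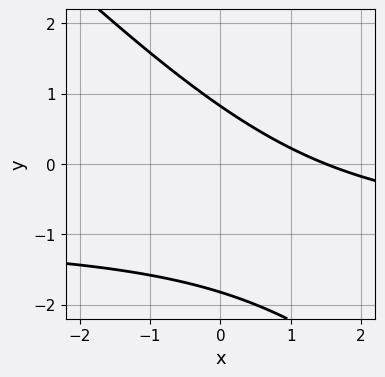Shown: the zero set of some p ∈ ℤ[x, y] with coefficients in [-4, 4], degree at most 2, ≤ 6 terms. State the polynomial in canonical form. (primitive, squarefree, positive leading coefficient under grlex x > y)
1. The degree is 2 — a generic line meets the curve in up to 2 points.
2. Putting this together gives p.

2*x*y + 2*y^2 + 2*x + 2*y - 3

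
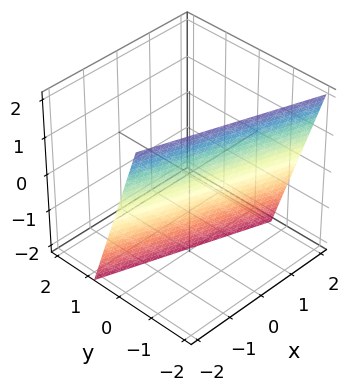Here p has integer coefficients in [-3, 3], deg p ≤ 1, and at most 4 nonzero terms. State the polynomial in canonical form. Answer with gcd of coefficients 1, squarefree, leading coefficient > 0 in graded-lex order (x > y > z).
x + 3*y + z + 2

First, degree: every cross-section is a straight line — this is a plane, so deg p = 1.
Then, from the visible intercepts: it crosses the z-axis at the gridline z = -2; it crosses the x-axis at the gridline x = -2.
Finally, assembling these constraints gives the stated polynomial.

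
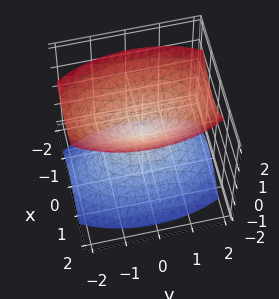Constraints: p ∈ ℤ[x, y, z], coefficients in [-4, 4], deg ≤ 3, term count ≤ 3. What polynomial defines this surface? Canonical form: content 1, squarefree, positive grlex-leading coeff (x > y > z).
First, the picture has 2 separate pieces.
Then, the degree is 2 — two nappes meeting at a single point; a quadric.
Next, symmetries: mirror symmetry x ↦ −x ⇒ only even powers of x; the z ↦ −z reflection is a symmetry, so z appears only in even powers; the y ↦ −y reflection is a symmetry, so y appears only in even powers.
Next, observable constraints: it crosses the y-axis at the gridline y = 0; it crosses the x-axis at the gridline x = 0.
Finally, together with the visible shape, these determine p as stated.

3*x^2 + y^2 - 2*z^2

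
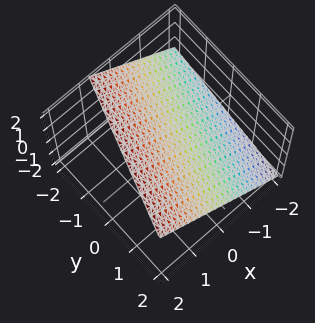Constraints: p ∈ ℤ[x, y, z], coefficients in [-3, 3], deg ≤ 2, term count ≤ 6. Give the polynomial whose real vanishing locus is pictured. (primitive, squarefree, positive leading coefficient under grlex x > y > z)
3*x - y - 3*z + 2

1. Degree: every cross-section is a straight line — this is a plane, so deg p = 1.
2. From the axis intercepts and sections: one y-axis crossing is at y = 2.
3. Assembling these constraints gives the stated polynomial.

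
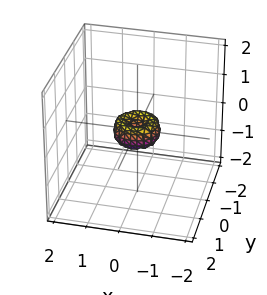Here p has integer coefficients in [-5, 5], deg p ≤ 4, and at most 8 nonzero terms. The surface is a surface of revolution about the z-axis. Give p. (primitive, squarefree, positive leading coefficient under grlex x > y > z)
(a) Degree: a generic line meets the surface in up to 4 points, so deg p = 4.
(b) Symmetry: the surface is invariant under rotation about z: p = q(x² + y², z).
(c) Checking where it meets the axes: one y-axis crossing is at y = 0; it meets the x-axis at x = 0 (among the integer gridlines); a circular section at z = 0 has radius between 0 and 1; it meets the z-axis at z = 0 (among the integer gridlines).
(d) Solving for integer coefficients yields p as stated.

2*x^4 + 4*x^2*y^2 + 2*y^4 - x^2 - y^2 + z^2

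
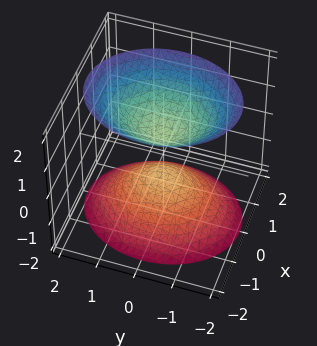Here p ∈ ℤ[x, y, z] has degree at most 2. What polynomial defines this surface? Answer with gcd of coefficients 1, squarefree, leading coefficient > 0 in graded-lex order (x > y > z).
3*x^2 + 2*y^2 - 2*z^2 + 1

(a) I count 2 distinct pieces. Treating them together as one polynomial.
(b) The degree is 2 — two sheets facing apart; a quadric.
(c) Symmetries: mirror symmetry y ↦ −y ⇒ only even powers of y; the z ↦ −z reflection is a symmetry, so z appears only in even powers; mirror symmetry x ↦ −x ⇒ only even powers of x.
(d) Checking where it meets the axes: it misses every integer gridline on the y-axis; it misses every integer gridline on the x-axis.
(e) Assembling these constraints gives the stated polynomial.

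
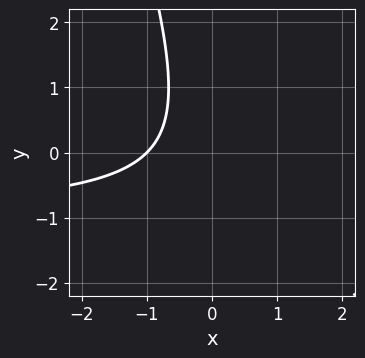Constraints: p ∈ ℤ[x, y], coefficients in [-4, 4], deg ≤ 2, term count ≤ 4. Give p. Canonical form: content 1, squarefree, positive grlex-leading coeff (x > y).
3*x*y + y^2 + 3*x + 3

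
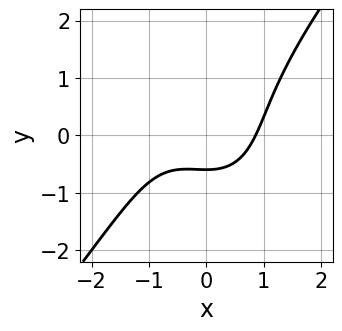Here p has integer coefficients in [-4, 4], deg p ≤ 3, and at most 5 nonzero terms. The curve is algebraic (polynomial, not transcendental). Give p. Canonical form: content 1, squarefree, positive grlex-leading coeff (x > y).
2*x^3 - y^3 + x^2 - 3*y - 2

Degree: the shape is more complex than any degree-2 curve, so deg p = 3.
The integer polynomial consistent with all of this is the stated p.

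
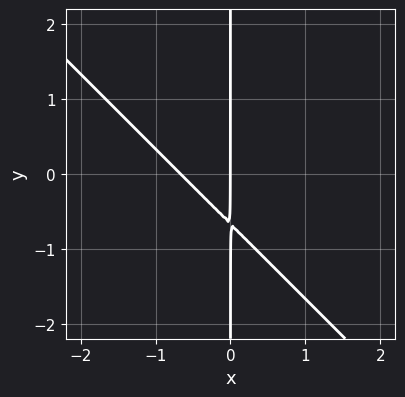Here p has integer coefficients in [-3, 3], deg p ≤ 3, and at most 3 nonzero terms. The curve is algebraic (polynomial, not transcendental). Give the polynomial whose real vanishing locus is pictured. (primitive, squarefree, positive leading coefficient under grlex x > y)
3*x^2 + 3*x*y + 2*x

Degree: a generic line meets the curve in up to 2 points, so deg p = 2.
Checking where it meets the axes: one x-axis crossing is at x = 0; every point of the y-axis in the box is on the curve.
Assembling these constraints gives the stated polynomial.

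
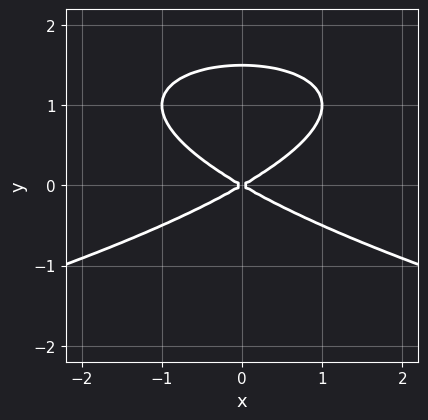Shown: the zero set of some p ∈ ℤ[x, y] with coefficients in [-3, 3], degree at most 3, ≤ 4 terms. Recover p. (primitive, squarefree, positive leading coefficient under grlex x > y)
2*y^3 + x^2 - 3*y^2

(a) The degree is 3 — no degree-2 curve has this shape.
(b) Symmetries: the x ↦ −x reflection is a symmetry, so x appears only in even powers.
(c) From the visible intercepts: it meets the y-axis at y = 0 (among the integer gridlines); it meets the x-axis at x = 0 (among the integer gridlines).
(d) Assembling these constraints gives the stated polynomial.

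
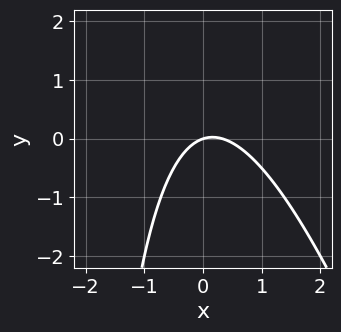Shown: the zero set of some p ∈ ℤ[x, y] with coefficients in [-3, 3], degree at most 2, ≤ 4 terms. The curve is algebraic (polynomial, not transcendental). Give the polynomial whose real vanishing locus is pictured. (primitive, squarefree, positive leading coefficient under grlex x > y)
3*x^2 + x*y - x + 3*y

First, degree: the shape is more complex than any degree-1 curve, so deg p = 2.
Next, from the axis intercepts and sections: one x-axis crossing is at x = 0; it meets the y-axis at y = 0 (among the integer gridlines).
Finally, assembling these constraints gives the stated polynomial.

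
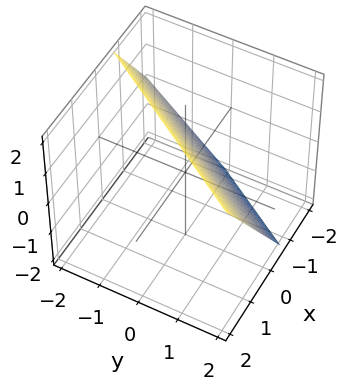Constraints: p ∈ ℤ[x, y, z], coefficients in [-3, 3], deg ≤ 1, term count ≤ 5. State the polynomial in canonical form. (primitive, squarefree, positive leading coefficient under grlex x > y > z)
3*x - 2*y - 2*z + 2

(a) Degree: every cross-section is a straight line — this is a plane, so deg p = 1.
(b) From the visible intercepts: it crosses the z-axis at the gridline z = 1; it meets the y-axis at y = 1 (among the integer gridlines).
(c) Solving for integer coefficients yields p as stated.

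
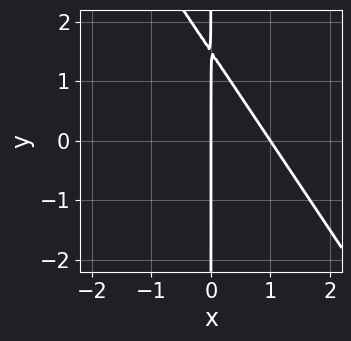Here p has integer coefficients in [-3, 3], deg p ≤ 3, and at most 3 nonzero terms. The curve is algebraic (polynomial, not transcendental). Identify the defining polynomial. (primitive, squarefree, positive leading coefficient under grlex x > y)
3*x^2 + 2*x*y - 3*x

First, degree: a generic line meets the curve in up to 2 points, so deg p = 2.
Next, reading off the gridlines: every point of the y-axis in the box is on the curve; among the integer gridlines, it crosses the x-axis at x ∈ {0, 1}.
Finally, together with the visible shape, these determine p as stated.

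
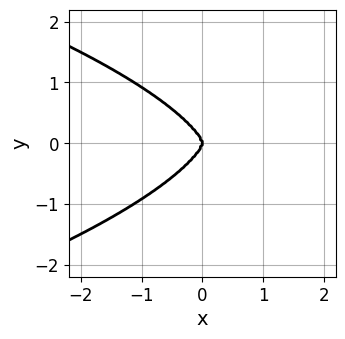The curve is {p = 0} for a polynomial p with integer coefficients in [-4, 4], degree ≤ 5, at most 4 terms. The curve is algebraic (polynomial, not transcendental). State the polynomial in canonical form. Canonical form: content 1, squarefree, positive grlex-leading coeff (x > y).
x^2*y^2 + 3*y^4 + 3*x^3

First, degree: a generic line meets the curve in up to 4 points, so deg p = 4.
Then, symmetries: the y ↦ −y reflection is a symmetry, so y appears only in even powers.
Then, from the axis intercepts and sections: it meets the y-axis at y = 0 (among the integer gridlines); it crosses the x-axis at the gridline x = 0.
Finally, matching integer coefficients to the picture gives p.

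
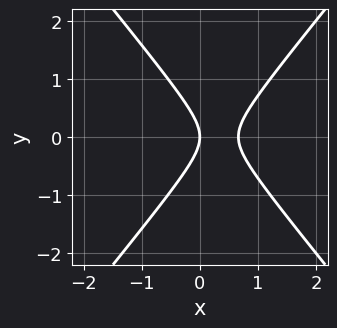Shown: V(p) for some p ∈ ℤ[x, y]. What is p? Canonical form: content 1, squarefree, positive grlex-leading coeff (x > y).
Degree: no degree-1 curve has this shape, so deg p = 2.
Symmetries: it's symmetric under y → −y, forcing even powers of y.
From the visible intercepts: it meets the y-axis at y = 0 (among the integer gridlines); it meets the x-axis at x = 0 (among the integer gridlines).
Putting this together gives p.

3*x^2 - 2*y^2 - 2*x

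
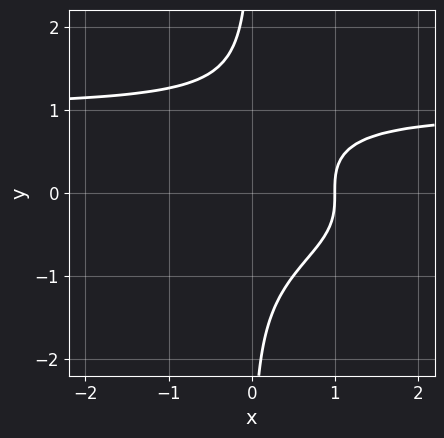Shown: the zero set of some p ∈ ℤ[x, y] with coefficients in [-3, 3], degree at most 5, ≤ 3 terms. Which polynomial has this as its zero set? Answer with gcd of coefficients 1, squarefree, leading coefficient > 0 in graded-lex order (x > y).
x*y^3 - x + 1

deg p = 4. The shape is more complex than any degree-3 curve.
Reading off the gridlines: it meets the x-axis at x = 1 (among the integer gridlines); no y-intercept at any integer in the box.
Together with the visible shape, these determine p as stated.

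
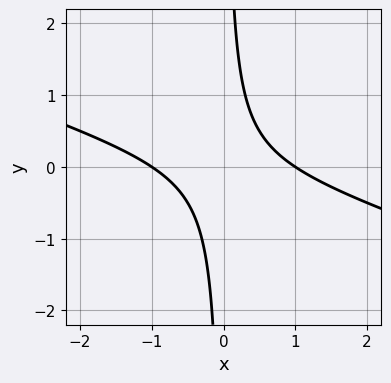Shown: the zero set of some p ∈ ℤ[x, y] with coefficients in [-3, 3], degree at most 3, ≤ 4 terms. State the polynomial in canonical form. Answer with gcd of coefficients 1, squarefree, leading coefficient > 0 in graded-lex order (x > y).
x^2 + 3*x*y - 1

(a) The degree is 2 — no degree-1 curve has this shape.
(b) Checking where it meets the axes: the x-axis gridline crossings are at x ∈ {-1, 1}; no y-intercept at any integer in the box.
(c) Matching integer coefficients to the picture gives p.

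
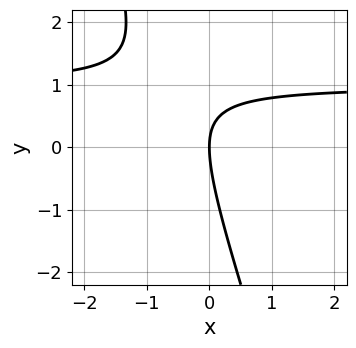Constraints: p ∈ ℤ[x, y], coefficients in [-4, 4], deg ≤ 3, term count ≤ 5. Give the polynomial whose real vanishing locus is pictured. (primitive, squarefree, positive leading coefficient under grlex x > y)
3*x*y + y^2 - 3*x

Degree: the shape is more complex than any degree-1 curve, so deg p = 2.
Observable constraints: it crosses the y-axis at the gridline y = 0; it meets the x-axis at x = 0 (among the integer gridlines).
Assembling these constraints gives the stated polynomial.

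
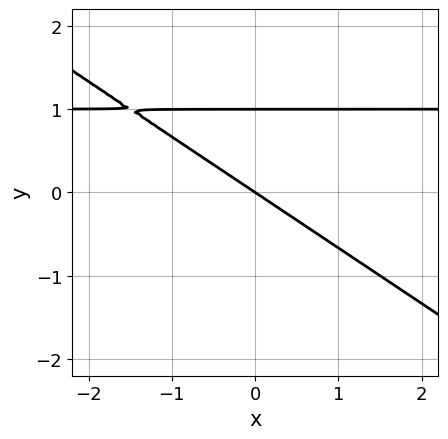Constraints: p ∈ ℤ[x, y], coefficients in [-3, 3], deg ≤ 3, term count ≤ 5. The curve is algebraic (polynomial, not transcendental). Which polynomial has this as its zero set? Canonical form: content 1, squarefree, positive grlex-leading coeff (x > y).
2*x*y + 3*y^2 - 2*x - 3*y

1. Degree: the shape is more complex than any degree-1 curve, so deg p = 2.
2. Observable constraints: the y-axis gridline crossings are at y ∈ {0, 1}; it meets the x-axis at x = 0 (among the integer gridlines).
3. Putting this together gives p.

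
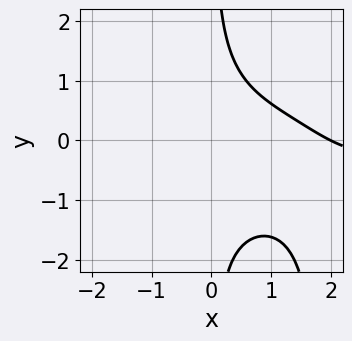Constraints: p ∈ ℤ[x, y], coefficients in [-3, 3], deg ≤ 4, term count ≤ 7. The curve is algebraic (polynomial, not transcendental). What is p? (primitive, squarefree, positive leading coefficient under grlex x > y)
(a) deg p = 4.
(b) Observable constraints: the curve avoids every integer y-axis point in the box; it meets the x-axis at x = 2 (among the integer gridlines).
(c) Matching integer coefficients to the picture gives p.

x^2*y^2 - 2*x*y^2 - x*y - x + 2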